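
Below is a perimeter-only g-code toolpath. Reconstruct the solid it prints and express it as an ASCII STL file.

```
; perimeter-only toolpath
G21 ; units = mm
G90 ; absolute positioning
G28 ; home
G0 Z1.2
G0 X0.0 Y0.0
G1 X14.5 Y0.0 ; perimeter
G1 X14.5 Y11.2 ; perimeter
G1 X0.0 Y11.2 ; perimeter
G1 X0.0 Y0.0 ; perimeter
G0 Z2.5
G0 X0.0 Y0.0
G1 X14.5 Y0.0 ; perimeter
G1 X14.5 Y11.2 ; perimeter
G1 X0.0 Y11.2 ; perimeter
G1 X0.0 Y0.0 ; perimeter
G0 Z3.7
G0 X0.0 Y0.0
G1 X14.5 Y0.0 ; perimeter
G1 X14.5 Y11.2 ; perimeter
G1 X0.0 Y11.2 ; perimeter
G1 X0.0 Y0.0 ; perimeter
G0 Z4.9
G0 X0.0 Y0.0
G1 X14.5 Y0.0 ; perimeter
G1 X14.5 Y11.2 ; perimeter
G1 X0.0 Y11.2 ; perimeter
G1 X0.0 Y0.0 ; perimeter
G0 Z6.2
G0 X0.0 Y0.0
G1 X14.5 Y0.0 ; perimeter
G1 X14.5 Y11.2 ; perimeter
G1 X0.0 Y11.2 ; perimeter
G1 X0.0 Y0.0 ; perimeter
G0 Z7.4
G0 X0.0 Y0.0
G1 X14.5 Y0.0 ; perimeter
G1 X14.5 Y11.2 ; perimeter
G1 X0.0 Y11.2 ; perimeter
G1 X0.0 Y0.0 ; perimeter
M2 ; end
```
solid part
  facet normal 0.0000 0.0000 -1.0000
    outer loop
      vertex 14.5 11.2 0.0
      vertex 14.5 0.0 0.0
      vertex 0.0 0.0 0.0
    endloop
  endfacet
  facet normal 0.0000 0.0000 -1.0000
    outer loop
      vertex 0.0 11.2 0.0
      vertex 14.5 11.2 0.0
      vertex 0.0 0.0 0.0
    endloop
  endfacet
  facet normal 0.0000 0.0000 1.0000
    outer loop
      vertex 0.0 0.0 7.4
      vertex 14.5 0.0 7.4
      vertex 14.5 11.2 7.4
    endloop
  endfacet
  facet normal 0.0000 0.0000 1.0000
    outer loop
      vertex 0.0 0.0 7.4
      vertex 14.5 11.2 7.4
      vertex 0.0 11.2 7.4
    endloop
  endfacet
  facet normal 0.0000 -1.0000 0.0000
    outer loop
      vertex 0.0 0.0 0.0
      vertex 14.5 0.0 0.0
      vertex 14.5 0.0 7.4
    endloop
  endfacet
  facet normal 0.0000 -1.0000 0.0000
    outer loop
      vertex 0.0 0.0 0.0
      vertex 14.5 0.0 7.4
      vertex 0.0 0.0 7.4
    endloop
  endfacet
  facet normal 0.0000 1.0000 0.0000
    outer loop
      vertex 14.5 11.2 7.4
      vertex 14.5 11.2 0.0
      vertex 0.0 11.2 0.0
    endloop
  endfacet
  facet normal 0.0000 1.0000 0.0000
    outer loop
      vertex 0.0 11.2 7.4
      vertex 14.5 11.2 7.4
      vertex 0.0 11.2 0.0
    endloop
  endfacet
  facet normal -1.0000 0.0000 0.0000
    outer loop
      vertex 0.0 11.2 7.4
      vertex 0.0 11.2 0.0
      vertex 0.0 0.0 0.0
    endloop
  endfacet
  facet normal -1.0000 0.0000 0.0000
    outer loop
      vertex 0.0 0.0 7.4
      vertex 0.0 11.2 7.4
      vertex 0.0 0.0 0.0
    endloop
  endfacet
  facet normal 1.0000 0.0000 0.0000
    outer loop
      vertex 14.5 0.0 0.0
      vertex 14.5 11.2 0.0
      vertex 14.5 11.2 7.4
    endloop
  endfacet
  facet normal 1.0000 0.0000 0.0000
    outer loop
      vertex 14.5 0.0 0.0
      vertex 14.5 11.2 7.4
      vertex 14.5 0.0 7.4
    endloop
  endfacet
endsolid part

The G0 Z moves step by Δz≈1.2 mm. Every layer's G1 loop is the same polygon, so the solid is a straight extrusion of it from z=0 to z≈7.4. Closing with flat bottom and top caps and triangulating gives 12 facets — a rectangular box, roughly 14.5 × 11.2 mm footprint and 7.4 mm tall.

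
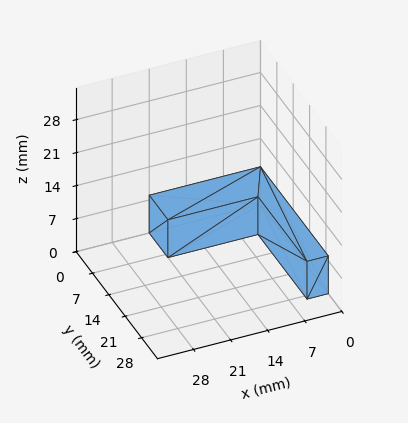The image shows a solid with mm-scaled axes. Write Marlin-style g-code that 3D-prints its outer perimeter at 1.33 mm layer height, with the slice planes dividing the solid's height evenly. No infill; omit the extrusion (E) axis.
Reading the render: the shape is an L-shaped prism: outer 21 × 29 mm, arm thicknesses ≈ 8 mm (horizontal) and 4 mm (vertical), extruded 8 mm in z (dimensions read to the nearest mm from the axis ticks). For the g-code, the solid's height is divided into equal slices at the stated Δz and each level perimeter traced with G1 moves after a G0 lift.

; perimeter-only toolpath
G21 ; units = mm
G90 ; absolute positioning
G28 ; home
; layer 1
G0 Z1.33
G0 X0.00 Y0.00
G1 X21.00 Y0.00
G1 X21.00 Y8.00
G1 X4.00 Y8.00
G1 X4.00 Y29.00
G1 X0.00 Y29.00
G1 X0.00 Y0.00
; layer 2
G0 Z2.67
G0 X0.00 Y0.00
G1 X21.00 Y0.00
G1 X21.00 Y8.00
G1 X4.00 Y8.00
G1 X4.00 Y29.00
G1 X0.00 Y29.00
G1 X0.00 Y0.00
; layer 3
G0 Z4.00
G0 X0.00 Y0.00
G1 X21.00 Y0.00
G1 X21.00 Y8.00
G1 X4.00 Y8.00
G1 X4.00 Y29.00
G1 X0.00 Y29.00
G1 X0.00 Y0.00
; layer 4
G0 Z5.33
G0 X0.00 Y0.00
G1 X21.00 Y0.00
G1 X21.00 Y8.00
G1 X4.00 Y8.00
G1 X4.00 Y29.00
G1 X0.00 Y29.00
G1 X0.00 Y0.00
; layer 5
G0 Z6.67
G0 X0.00 Y0.00
G1 X21.00 Y0.00
G1 X21.00 Y8.00
G1 X4.00 Y8.00
G1 X4.00 Y29.00
G1 X0.00 Y29.00
G1 X0.00 Y0.00
; layer 6
G0 Z8.00
G0 X0.00 Y0.00
G1 X21.00 Y0.00
G1 X21.00 Y8.00
G1 X4.00 Y8.00
G1 X4.00 Y29.00
G1 X0.00 Y29.00
G1 X0.00 Y0.00
M2 ; end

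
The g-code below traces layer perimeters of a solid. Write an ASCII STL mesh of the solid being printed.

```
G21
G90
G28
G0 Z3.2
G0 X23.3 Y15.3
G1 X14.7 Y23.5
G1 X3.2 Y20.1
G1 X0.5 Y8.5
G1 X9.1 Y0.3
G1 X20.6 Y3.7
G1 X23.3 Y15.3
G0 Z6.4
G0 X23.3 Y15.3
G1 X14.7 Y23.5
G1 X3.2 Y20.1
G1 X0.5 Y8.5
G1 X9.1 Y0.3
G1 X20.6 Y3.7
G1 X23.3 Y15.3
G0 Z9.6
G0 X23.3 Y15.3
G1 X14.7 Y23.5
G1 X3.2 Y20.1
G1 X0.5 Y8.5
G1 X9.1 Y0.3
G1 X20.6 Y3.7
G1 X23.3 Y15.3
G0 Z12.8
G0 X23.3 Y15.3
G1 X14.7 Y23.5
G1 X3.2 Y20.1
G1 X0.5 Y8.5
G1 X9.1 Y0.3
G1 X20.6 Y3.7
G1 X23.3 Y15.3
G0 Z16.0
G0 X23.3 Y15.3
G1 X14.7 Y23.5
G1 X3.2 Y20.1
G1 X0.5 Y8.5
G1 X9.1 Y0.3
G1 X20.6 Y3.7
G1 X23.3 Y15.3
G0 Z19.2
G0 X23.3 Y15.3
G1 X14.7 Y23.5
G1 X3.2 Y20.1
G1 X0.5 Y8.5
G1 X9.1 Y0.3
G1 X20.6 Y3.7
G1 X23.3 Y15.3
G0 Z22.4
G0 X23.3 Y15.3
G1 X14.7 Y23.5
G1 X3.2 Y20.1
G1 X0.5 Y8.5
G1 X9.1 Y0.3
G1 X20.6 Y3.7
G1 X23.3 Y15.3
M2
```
solid part
  facet normal 0.0000 0.0000 -1.0000
    outer loop
      vertex 3.2 20.1 0.0
      vertex 14.7 23.5 0.0
      vertex 23.3 15.3 0.0
    endloop
  endfacet
  facet normal 0.0000 0.0000 -1.0000
    outer loop
      vertex 0.5 8.5 0.0
      vertex 3.2 20.1 0.0
      vertex 23.3 15.3 0.0
    endloop
  endfacet
  facet normal 0.0000 0.0000 -1.0000
    outer loop
      vertex 9.1 0.3 0.0
      vertex 0.5 8.5 0.0
      vertex 23.3 15.3 0.0
    endloop
  endfacet
  facet normal 0.0000 0.0000 -1.0000
    outer loop
      vertex 20.6 3.7 0.0
      vertex 9.1 0.3 0.0
      vertex 23.3 15.3 0.0
    endloop
  endfacet
  facet normal 0.0000 0.0000 1.0000
    outer loop
      vertex 23.3 15.3 22.4
      vertex 14.7 23.5 22.4
      vertex 3.2 20.1 22.4
    endloop
  endfacet
  facet normal 0.0000 0.0000 1.0000
    outer loop
      vertex 23.3 15.3 22.4
      vertex 3.2 20.1 22.4
      vertex 0.5 8.5 22.4
    endloop
  endfacet
  facet normal 0.0000 0.0000 1.0000
    outer loop
      vertex 23.3 15.3 22.4
      vertex 0.5 8.5 22.4
      vertex 9.1 0.3 22.4
    endloop
  endfacet
  facet normal 0.0000 0.0000 1.0000
    outer loop
      vertex 23.3 15.3 22.4
      vertex 9.1 0.3 22.4
      vertex 20.6 3.7 22.4
    endloop
  endfacet
  facet normal 0.6901 0.7237 0.0000
    outer loop
      vertex 23.3 15.3 0.0
      vertex 14.7 23.5 0.0
      vertex 14.7 23.5 22.4
    endloop
  endfacet
  facet normal 0.6901 0.7237 0.0000
    outer loop
      vertex 23.3 15.3 0.0
      vertex 14.7 23.5 22.4
      vertex 23.3 15.3 22.4
    endloop
  endfacet
  facet normal -0.2835 0.9590 0.0000
    outer loop
      vertex 14.7 23.5 0.0
      vertex 3.2 20.1 0.0
      vertex 3.2 20.1 22.4
    endloop
  endfacet
  facet normal -0.2835 0.9590 0.0000
    outer loop
      vertex 14.7 23.5 0.0
      vertex 3.2 20.1 22.4
      vertex 14.7 23.5 22.4
    endloop
  endfacet
  facet normal -0.9740 0.2267 0.0000
    outer loop
      vertex 3.2 20.1 0.0
      vertex 0.5 8.5 0.0
      vertex 0.5 8.5 22.4
    endloop
  endfacet
  facet normal -0.9740 0.2267 0.0000
    outer loop
      vertex 3.2 20.1 0.0
      vertex 0.5 8.5 22.4
      vertex 3.2 20.1 22.4
    endloop
  endfacet
  facet normal -0.6901 -0.7237 0.0000
    outer loop
      vertex 0.5 8.5 0.0
      vertex 9.1 0.3 0.0
      vertex 9.1 0.3 22.4
    endloop
  endfacet
  facet normal -0.6901 -0.7237 0.0000
    outer loop
      vertex 0.5 8.5 0.0
      vertex 9.1 0.3 22.4
      vertex 0.5 8.5 22.4
    endloop
  endfacet
  facet normal 0.2835 -0.9590 0.0000
    outer loop
      vertex 9.1 0.3 0.0
      vertex 20.6 3.7 0.0
      vertex 20.6 3.7 22.4
    endloop
  endfacet
  facet normal 0.2835 -0.9590 0.0000
    outer loop
      vertex 9.1 0.3 0.0
      vertex 20.6 3.7 22.4
      vertex 9.1 0.3 22.4
    endloop
  endfacet
  facet normal 0.9740 -0.2267 0.0000
    outer loop
      vertex 20.6 3.7 0.0
      vertex 23.3 15.3 0.0
      vertex 23.3 15.3 22.4
    endloop
  endfacet
  facet normal 0.9740 -0.2267 0.0000
    outer loop
      vertex 20.6 3.7 0.0
      vertex 23.3 15.3 22.4
      vertex 20.6 3.7 22.4
    endloop
  endfacet
endsolid part

The G0 Z moves step by Δz≈3.2 mm. Every layer's G1 loop is the same polygon, so the solid is a straight extrusion of it from z=0 to z≈22.4. Closing with flat bottom and top caps and triangulating gives 20 facets — a regular 6-sided prism (a cylinder approximated with 6 flat sides), circumscribed radius ≈ 11.9 mm, height ≈ 22.4 mm.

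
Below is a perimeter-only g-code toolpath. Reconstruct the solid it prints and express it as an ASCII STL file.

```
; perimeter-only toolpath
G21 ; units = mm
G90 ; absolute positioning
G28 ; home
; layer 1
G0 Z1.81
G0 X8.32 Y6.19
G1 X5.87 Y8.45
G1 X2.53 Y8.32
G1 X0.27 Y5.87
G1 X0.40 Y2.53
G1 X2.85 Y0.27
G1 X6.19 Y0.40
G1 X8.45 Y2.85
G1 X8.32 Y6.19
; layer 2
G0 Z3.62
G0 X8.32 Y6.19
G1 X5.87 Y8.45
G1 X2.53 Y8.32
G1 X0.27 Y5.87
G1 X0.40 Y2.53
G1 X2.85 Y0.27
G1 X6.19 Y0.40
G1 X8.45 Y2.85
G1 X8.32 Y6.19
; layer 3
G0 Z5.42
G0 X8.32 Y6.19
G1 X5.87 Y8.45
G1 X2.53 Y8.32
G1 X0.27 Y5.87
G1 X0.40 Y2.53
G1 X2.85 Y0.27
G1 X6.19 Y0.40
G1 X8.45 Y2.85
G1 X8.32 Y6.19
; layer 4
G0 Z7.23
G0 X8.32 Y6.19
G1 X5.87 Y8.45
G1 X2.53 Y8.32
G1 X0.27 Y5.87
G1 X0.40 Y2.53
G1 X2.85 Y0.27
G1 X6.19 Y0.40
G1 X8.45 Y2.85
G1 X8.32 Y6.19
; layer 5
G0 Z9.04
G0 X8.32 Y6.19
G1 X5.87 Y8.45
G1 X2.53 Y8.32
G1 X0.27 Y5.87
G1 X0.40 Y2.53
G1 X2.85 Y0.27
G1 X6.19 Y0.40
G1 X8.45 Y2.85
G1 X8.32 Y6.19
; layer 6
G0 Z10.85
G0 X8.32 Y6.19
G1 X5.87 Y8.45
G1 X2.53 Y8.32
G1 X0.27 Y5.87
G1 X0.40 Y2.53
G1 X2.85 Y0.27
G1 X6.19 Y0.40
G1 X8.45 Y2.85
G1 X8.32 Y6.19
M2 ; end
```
solid part
  facet normal 0.0000 0.0000 -1.0000
    outer loop
      vertex 2.53 8.32 0.00
      vertex 5.87 8.45 0.00
      vertex 8.32 6.19 0.00
    endloop
  endfacet
  facet normal 0.0000 0.0000 -1.0000
    outer loop
      vertex 0.27 5.87 0.00
      vertex 2.53 8.32 0.00
      vertex 8.32 6.19 0.00
    endloop
  endfacet
  facet normal 0.0000 0.0000 -1.0000
    outer loop
      vertex 0.40 2.53 0.00
      vertex 0.27 5.87 0.00
      vertex 8.32 6.19 0.00
    endloop
  endfacet
  facet normal 0.0000 0.0000 -1.0000
    outer loop
      vertex 2.85 0.27 0.00
      vertex 0.40 2.53 0.00
      vertex 8.32 6.19 0.00
    endloop
  endfacet
  facet normal 0.0000 0.0000 -1.0000
    outer loop
      vertex 6.19 0.40 0.00
      vertex 2.85 0.27 0.00
      vertex 8.32 6.19 0.00
    endloop
  endfacet
  facet normal 0.0000 0.0000 -1.0000
    outer loop
      vertex 8.45 2.85 0.00
      vertex 6.19 0.40 0.00
      vertex 8.32 6.19 0.00
    endloop
  endfacet
  facet normal 0.0000 0.0000 1.0000
    outer loop
      vertex 8.32 6.19 10.85
      vertex 5.87 8.45 10.85
      vertex 2.53 8.32 10.85
    endloop
  endfacet
  facet normal 0.0000 0.0000 1.0000
    outer loop
      vertex 8.32 6.19 10.85
      vertex 2.53 8.32 10.85
      vertex 0.27 5.87 10.85
    endloop
  endfacet
  facet normal 0.0000 0.0000 1.0000
    outer loop
      vertex 8.32 6.19 10.85
      vertex 0.27 5.87 10.85
      vertex 0.40 2.53 10.85
    endloop
  endfacet
  facet normal 0.0000 0.0000 1.0000
    outer loop
      vertex 8.32 6.19 10.85
      vertex 0.40 2.53 10.85
      vertex 2.85 0.27 10.85
    endloop
  endfacet
  facet normal 0.0000 0.0000 1.0000
    outer loop
      vertex 8.32 6.19 10.85
      vertex 2.85 0.27 10.85
      vertex 6.19 0.40 10.85
    endloop
  endfacet
  facet normal 0.0000 0.0000 1.0000
    outer loop
      vertex 8.32 6.19 10.85
      vertex 6.19 0.40 10.85
      vertex 8.45 2.85 10.85
    endloop
  endfacet
  facet normal 0.6780 0.7350 0.0000
    outer loop
      vertex 8.32 6.19 0.00
      vertex 5.87 8.45 0.00
      vertex 5.87 8.45 10.85
    endloop
  endfacet
  facet normal 0.6780 0.7350 0.0000
    outer loop
      vertex 8.32 6.19 0.00
      vertex 5.87 8.45 10.85
      vertex 8.32 6.19 10.85
    endloop
  endfacet
  facet normal -0.0389 0.9992 0.0000
    outer loop
      vertex 5.87 8.45 0.00
      vertex 2.53 8.32 0.00
      vertex 2.53 8.32 10.85
    endloop
  endfacet
  facet normal -0.0389 0.9992 0.0000
    outer loop
      vertex 5.87 8.45 0.00
      vertex 2.53 8.32 10.85
      vertex 5.87 8.45 10.85
    endloop
  endfacet
  facet normal -0.7350 0.6780 0.0000
    outer loop
      vertex 2.53 8.32 0.00
      vertex 0.27 5.87 0.00
      vertex 0.27 5.87 10.85
    endloop
  endfacet
  facet normal -0.7350 0.6780 0.0000
    outer loop
      vertex 2.53 8.32 0.00
      vertex 0.27 5.87 10.85
      vertex 2.53 8.32 10.85
    endloop
  endfacet
  facet normal -0.9992 -0.0389 0.0000
    outer loop
      vertex 0.27 5.87 0.00
      vertex 0.40 2.53 0.00
      vertex 0.40 2.53 10.85
    endloop
  endfacet
  facet normal -0.9992 -0.0389 0.0000
    outer loop
      vertex 0.27 5.87 0.00
      vertex 0.40 2.53 10.85
      vertex 0.27 5.87 10.85
    endloop
  endfacet
  facet normal -0.6780 -0.7350 0.0000
    outer loop
      vertex 0.40 2.53 0.00
      vertex 2.85 0.27 0.00
      vertex 2.85 0.27 10.85
    endloop
  endfacet
  facet normal -0.6780 -0.7350 0.0000
    outer loop
      vertex 0.40 2.53 0.00
      vertex 2.85 0.27 10.85
      vertex 0.40 2.53 10.85
    endloop
  endfacet
  facet normal 0.0389 -0.9992 0.0000
    outer loop
      vertex 2.85 0.27 0.00
      vertex 6.19 0.40 0.00
      vertex 6.19 0.40 10.85
    endloop
  endfacet
  facet normal 0.0389 -0.9992 0.0000
    outer loop
      vertex 2.85 0.27 0.00
      vertex 6.19 0.40 10.85
      vertex 2.85 0.27 10.85
    endloop
  endfacet
  facet normal 0.7350 -0.6780 0.0000
    outer loop
      vertex 6.19 0.40 0.00
      vertex 8.45 2.85 0.00
      vertex 8.45 2.85 10.85
    endloop
  endfacet
  facet normal 0.7350 -0.6780 0.0000
    outer loop
      vertex 6.19 0.40 0.00
      vertex 8.45 2.85 10.85
      vertex 6.19 0.40 10.85
    endloop
  endfacet
  facet normal 0.9992 0.0389 0.0000
    outer loop
      vertex 8.45 2.85 0.00
      vertex 8.32 6.19 0.00
      vertex 8.32 6.19 10.85
    endloop
  endfacet
  facet normal 0.9992 0.0389 0.0000
    outer loop
      vertex 8.45 2.85 0.00
      vertex 8.32 6.19 10.85
      vertex 8.45 2.85 10.85
    endloop
  endfacet
endsolid part

The G0 Z moves step by Δz≈1.81 mm. Every layer's G1 loop is the same polygon, so the solid is a straight extrusion of it from z=0 to z≈10.8. Closing with flat bottom and top caps and triangulating gives 28 facets — a regular 8-sided prism (a cylinder approximated with 8 flat sides), circumscribed radius ≈ 4.36 mm, height ≈ 10.8 mm.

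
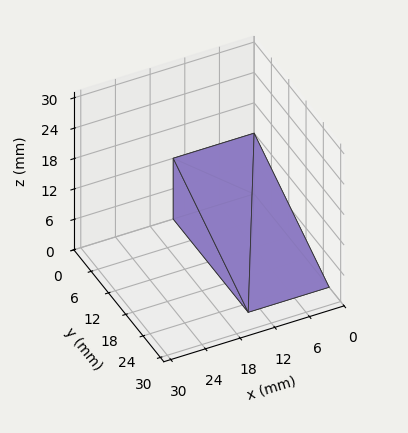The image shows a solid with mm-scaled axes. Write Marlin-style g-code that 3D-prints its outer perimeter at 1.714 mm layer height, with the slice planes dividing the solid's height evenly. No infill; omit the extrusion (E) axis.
Reading the render: the shape is a wedge (ramp): 14 × 26 mm base, rising to 12 mm along the y=0 edge and sloping linearly to z=0 at y=26 (dimensions read to the nearest mm from the axis ticks). For the g-code, the solid's height is divided into equal slices at the stated Δz and each level perimeter traced with G1 moves after a G0 lift.

; perimeter-only toolpath
G21 ; units = mm
G90 ; absolute positioning
G28 ; home
; layer 1
G0 Z1.714
G0 X0.000 Y0.000
G1 X14.000 Y0.000
G1 X14.000 Y22.286
G1 X0.000 Y22.286
G1 X0.000 Y0.000
; layer 2
G0 Z3.429
G0 X0.000 Y0.000
G1 X14.000 Y0.000
G1 X14.000 Y18.571
G1 X0.000 Y18.571
G1 X0.000 Y0.000
; layer 3
G0 Z5.143
G0 X0.000 Y0.000
G1 X14.000 Y0.000
G1 X14.000 Y14.857
G1 X0.000 Y14.857
G1 X0.000 Y0.000
; layer 4
G0 Z6.857
G0 X0.000 Y0.000
G1 X14.000 Y0.000
G1 X14.000 Y11.143
G1 X0.000 Y11.143
G1 X0.000 Y0.000
; layer 5
G0 Z8.571
G0 X0.000 Y0.000
G1 X14.000 Y0.000
G1 X14.000 Y7.429
G1 X0.000 Y7.429
G1 X0.000 Y0.000
; layer 6
G0 Z10.286
G0 X0.000 Y0.000
G1 X14.000 Y0.000
G1 X14.000 Y3.714
G1 X0.000 Y3.714
G1 X0.000 Y0.000
M2 ; end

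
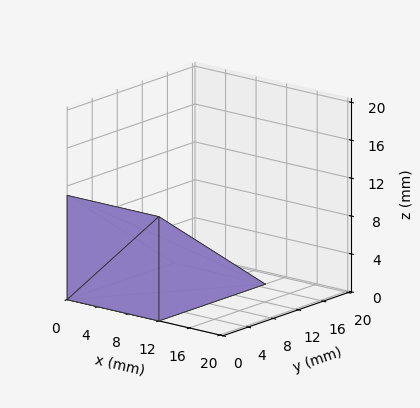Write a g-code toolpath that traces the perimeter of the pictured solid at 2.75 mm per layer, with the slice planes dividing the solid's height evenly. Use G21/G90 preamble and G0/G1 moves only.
Reading the render: the shape is a wedge (ramp): 12 × 17 mm base, rising to 11 mm along the y=0 edge and sloping linearly to z=0 at y=17 (dimensions read to the nearest mm from the axis ticks). For the g-code, the solid's height is divided into equal slices at the stated Δz and each level perimeter traced with G1 moves after a G0 lift.

; perimeter-only toolpath
G21 ; units = mm
G90 ; absolute positioning
G28 ; home
; layer 1
G0 Z2.75
G0 X0.00 Y0.00
G1 X12.00 Y0.00
G1 X12.00 Y12.75
G1 X0.00 Y12.75
G1 X0.00 Y0.00
; layer 2
G0 Z5.50
G0 X0.00 Y0.00
G1 X12.00 Y0.00
G1 X12.00 Y8.50
G1 X0.00 Y8.50
G1 X0.00 Y0.00
; layer 3
G0 Z8.25
G0 X0.00 Y0.00
G1 X12.00 Y0.00
G1 X12.00 Y4.25
G1 X0.00 Y4.25
G1 X0.00 Y0.00
M2 ; end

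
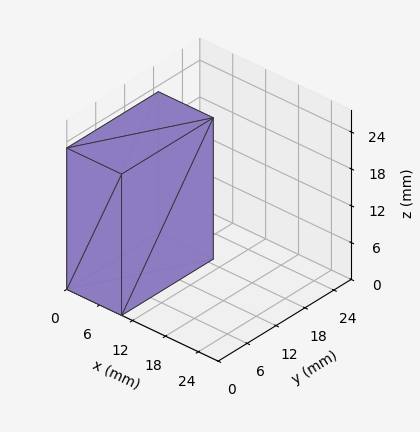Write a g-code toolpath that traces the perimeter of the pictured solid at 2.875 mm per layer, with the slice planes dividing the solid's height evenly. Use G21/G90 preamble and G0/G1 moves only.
Reading the render: the shape is a rectangular box, roughly 10 × 19 mm footprint and 23 mm tall (dimensions read to the nearest mm from the axis ticks). For the g-code, the solid's height is divided into equal slices at the stated Δz and each level perimeter traced with G1 moves after a G0 lift.

; perimeter-only toolpath
G21 ; units = mm
G90 ; absolute positioning
G28 ; home
; layer 1
G0 Z2.875
G0 X0.000 Y0.000
G1 X10.000 Y0.000
G1 X10.000 Y19.000
G1 X0.000 Y19.000
G1 X0.000 Y0.000
; layer 2
G0 Z5.750
G0 X0.000 Y0.000
G1 X10.000 Y0.000
G1 X10.000 Y19.000
G1 X0.000 Y19.000
G1 X0.000 Y0.000
; layer 3
G0 Z8.625
G0 X0.000 Y0.000
G1 X10.000 Y0.000
G1 X10.000 Y19.000
G1 X0.000 Y19.000
G1 X0.000 Y0.000
; layer 4
G0 Z11.500
G0 X0.000 Y0.000
G1 X10.000 Y0.000
G1 X10.000 Y19.000
G1 X0.000 Y19.000
G1 X0.000 Y0.000
; layer 5
G0 Z14.375
G0 X0.000 Y0.000
G1 X10.000 Y0.000
G1 X10.000 Y19.000
G1 X0.000 Y19.000
G1 X0.000 Y0.000
; layer 6
G0 Z17.250
G0 X0.000 Y0.000
G1 X10.000 Y0.000
G1 X10.000 Y19.000
G1 X0.000 Y19.000
G1 X0.000 Y0.000
; layer 7
G0 Z20.125
G0 X0.000 Y0.000
G1 X10.000 Y0.000
G1 X10.000 Y19.000
G1 X0.000 Y19.000
G1 X0.000 Y0.000
; layer 8
G0 Z23.000
G0 X0.000 Y0.000
G1 X10.000 Y0.000
G1 X10.000 Y19.000
G1 X0.000 Y19.000
G1 X0.000 Y0.000
M2 ; end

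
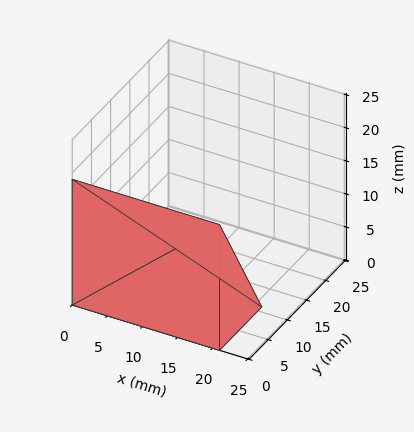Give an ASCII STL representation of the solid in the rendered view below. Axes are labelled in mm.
Reading the render: the shape is a wedge (ramp): 21 × 11 mm base, rising to 19 mm along the y=0 edge and sloping linearly to z=0 at y=11 (dimensions read to the nearest mm from the axis ticks). For the STL, each face is triangulated and given an outward normal.

solid part
  facet normal 0.0000 0.0000 -1.0000
    outer loop
      vertex 21.0 11.0 0.0
      vertex 21.0 0.0 0.0
      vertex 0.0 0.0 0.0
    endloop
  endfacet
  facet normal 0.0000 0.0000 -1.0000
    outer loop
      vertex 0.0 11.0 0.0
      vertex 21.0 11.0 0.0
      vertex 0.0 0.0 0.0
    endloop
  endfacet
  facet normal 0.0000 -1.0000 0.0000
    outer loop
      vertex 0.0 0.0 0.0
      vertex 21.0 0.0 0.0
      vertex 21.0 0.0 19.0
    endloop
  endfacet
  facet normal 0.0000 -1.0000 0.0000
    outer loop
      vertex 0.0 0.0 0.0
      vertex 21.0 0.0 19.0
      vertex 0.0 0.0 19.0
    endloop
  endfacet
  facet normal 0.0000 0.8654 0.5010
    outer loop
      vertex 0.0 0.0 19.0
      vertex 21.0 0.0 19.0
      vertex 21.0 11.0 0.0
    endloop
  endfacet
  facet normal 0.0000 0.8654 0.5010
    outer loop
      vertex 0.0 0.0 19.0
      vertex 21.0 11.0 0.0
      vertex 0.0 11.0 0.0
    endloop
  endfacet
  facet normal -1.0000 0.0000 0.0000
    outer loop
      vertex 0.0 0.0 19.0
      vertex 0.0 11.0 0.0
      vertex 0.0 0.0 0.0
    endloop
  endfacet
  facet normal 1.0000 0.0000 0.0000
    outer loop
      vertex 21.0 0.0 0.0
      vertex 21.0 11.0 0.0
      vertex 21.0 0.0 19.0
    endloop
  endfacet
endsolid part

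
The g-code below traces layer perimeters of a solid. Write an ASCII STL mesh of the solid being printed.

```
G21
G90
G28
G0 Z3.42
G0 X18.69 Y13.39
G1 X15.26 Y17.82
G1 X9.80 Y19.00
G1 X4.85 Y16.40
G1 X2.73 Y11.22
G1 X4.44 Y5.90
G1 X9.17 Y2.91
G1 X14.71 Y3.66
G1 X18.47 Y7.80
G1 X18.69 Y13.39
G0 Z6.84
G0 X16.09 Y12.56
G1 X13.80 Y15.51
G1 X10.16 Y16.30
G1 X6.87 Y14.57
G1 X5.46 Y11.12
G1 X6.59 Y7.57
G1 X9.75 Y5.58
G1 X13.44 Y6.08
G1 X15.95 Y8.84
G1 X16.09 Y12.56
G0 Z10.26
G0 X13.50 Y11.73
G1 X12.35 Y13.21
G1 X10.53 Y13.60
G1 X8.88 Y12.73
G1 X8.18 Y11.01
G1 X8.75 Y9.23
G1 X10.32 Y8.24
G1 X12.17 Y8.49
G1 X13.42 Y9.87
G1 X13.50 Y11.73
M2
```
solid part
  facet normal 0.0000 0.0000 -1.0000
    outer loop
      vertex 9.43 21.70 0.00
      vertex 16.71 20.12 0.00
      vertex 21.28 14.22 0.00
    endloop
  endfacet
  facet normal 0.0000 0.0000 -1.0000
    outer loop
      vertex 2.83 18.23 0.00
      vertex 9.43 21.70 0.00
      vertex 21.28 14.22 0.00
    endloop
  endfacet
  facet normal 0.0000 0.0000 -1.0000
    outer loop
      vertex 0.01 11.33 0.00
      vertex 2.83 18.23 0.00
      vertex 21.28 14.22 0.00
    endloop
  endfacet
  facet normal 0.0000 0.0000 -1.0000
    outer loop
      vertex 2.28 4.23 0.00
      vertex 0.01 11.33 0.00
      vertex 21.28 14.22 0.00
    endloop
  endfacet
  facet normal 0.0000 0.0000 -1.0000
    outer loop
      vertex 8.59 0.25 0.00
      vertex 2.28 4.23 0.00
      vertex 21.28 14.22 0.00
    endloop
  endfacet
  facet normal 0.0000 0.0000 -1.0000
    outer loop
      vertex 15.98 1.25 0.00
      vertex 8.59 0.25 0.00
      vertex 21.28 14.22 0.00
    endloop
  endfacet
  facet normal 0.0000 0.0000 -1.0000
    outer loop
      vertex 20.99 6.77 0.00
      vertex 15.98 1.25 0.00
      vertex 21.28 14.22 0.00
    endloop
  endfacet
  facet normal 0.6329 0.4902 0.5992
    outer loop
      vertex 21.28 14.22 0.00
      vertex 16.71 20.12 0.00
      vertex 10.90 10.90 13.68
    endloop
  endfacet
  facet normal 0.1698 0.7823 0.5993
    outer loop
      vertex 16.71 20.12 0.00
      vertex 9.43 21.70 0.00
      vertex 10.90 10.90 13.68
    endloop
  endfacet
  facet normal -0.3725 0.7085 0.5994
    outer loop
      vertex 9.43 21.70 0.00
      vertex 2.83 18.23 0.00
      vertex 10.90 10.90 13.68
    endloop
  endfacet
  facet normal -0.7410 0.3028 0.5994
    outer loop
      vertex 2.83 18.23 0.00
      vertex 0.01 11.33 0.00
      vertex 10.90 10.90 13.68
    endloop
  endfacet
  facet normal -0.7625 -0.2438 0.5993
    outer loop
      vertex 0.01 11.33 0.00
      vertex 2.28 4.23 0.00
      vertex 10.90 10.90 13.68
    endloop
  endfacet
  facet normal -0.4271 -0.6771 0.5993
    outer loop
      vertex 2.28 4.23 0.00
      vertex 8.59 0.25 0.00
      vertex 10.90 10.90 13.68
    endloop
  endfacet
  facet normal 0.1073 -0.7932 0.5994
    outer loop
      vertex 8.59 0.25 0.00
      vertex 15.98 1.25 0.00
      vertex 10.90 10.90 13.68
    endloop
  endfacet
  facet normal 0.5927 -0.5379 0.5995
    outer loop
      vertex 15.98 1.25 0.00
      vertex 20.99 6.77 0.00
      vertex 10.90 10.90 13.68
    endloop
  endfacet
  facet normal 0.7999 -0.0311 0.5994
    outer loop
      vertex 20.99 6.77 0.00
      vertex 21.28 14.22 0.00
      vertex 10.90 10.90 13.68
    endloop
  endfacet
endsolid part

The G0 Z moves step by Δz≈3.42 mm. The G1 loops shrink linearly with z, so the solid tapers from its base footprint up to z≈13.7. Closing with a flat bottom cap and the tapered top and triangulating gives 16 facets — a regular 9-sided pyramid, base circumscribed radius ≈ 10.9 mm, apex at z ≈ 13.7 mm.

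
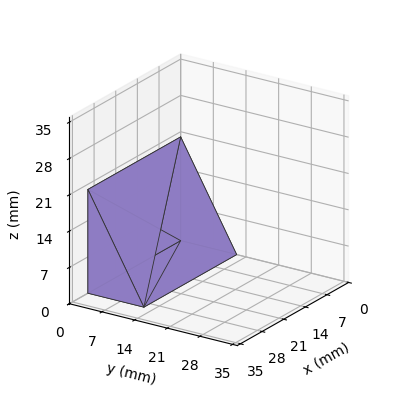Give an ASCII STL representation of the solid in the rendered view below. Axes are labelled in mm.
Reading the render: the shape is a wedge (ramp): 30 × 12 mm base, rising to 20 mm along the y=0 edge and sloping linearly to z=0 at y=12 (dimensions read to the nearest mm from the axis ticks). For the STL, each face is triangulated and given an outward normal.

solid part
  facet normal 0.0000 0.0000 -1.0000
    outer loop
      vertex 30.000 12.000 0.000
      vertex 30.000 0.000 0.000
      vertex 0.000 0.000 0.000
    endloop
  endfacet
  facet normal 0.0000 0.0000 -1.0000
    outer loop
      vertex 0.000 12.000 0.000
      vertex 30.000 12.000 0.000
      vertex 0.000 0.000 0.000
    endloop
  endfacet
  facet normal 0.0000 -1.0000 0.0000
    outer loop
      vertex 0.000 0.000 0.000
      vertex 30.000 0.000 0.000
      vertex 30.000 0.000 20.000
    endloop
  endfacet
  facet normal 0.0000 -1.0000 0.0000
    outer loop
      vertex 0.000 0.000 0.000
      vertex 30.000 0.000 20.000
      vertex 0.000 0.000 20.000
    endloop
  endfacet
  facet normal 0.0000 0.8575 0.5145
    outer loop
      vertex 0.000 0.000 20.000
      vertex 30.000 0.000 20.000
      vertex 30.000 12.000 0.000
    endloop
  endfacet
  facet normal 0.0000 0.8575 0.5145
    outer loop
      vertex 0.000 0.000 20.000
      vertex 30.000 12.000 0.000
      vertex 0.000 12.000 0.000
    endloop
  endfacet
  facet normal -1.0000 0.0000 0.0000
    outer loop
      vertex 0.000 0.000 20.000
      vertex 0.000 12.000 0.000
      vertex 0.000 0.000 0.000
    endloop
  endfacet
  facet normal 1.0000 0.0000 0.0000
    outer loop
      vertex 30.000 0.000 0.000
      vertex 30.000 12.000 0.000
      vertex 30.000 0.000 20.000
    endloop
  endfacet
endsolid part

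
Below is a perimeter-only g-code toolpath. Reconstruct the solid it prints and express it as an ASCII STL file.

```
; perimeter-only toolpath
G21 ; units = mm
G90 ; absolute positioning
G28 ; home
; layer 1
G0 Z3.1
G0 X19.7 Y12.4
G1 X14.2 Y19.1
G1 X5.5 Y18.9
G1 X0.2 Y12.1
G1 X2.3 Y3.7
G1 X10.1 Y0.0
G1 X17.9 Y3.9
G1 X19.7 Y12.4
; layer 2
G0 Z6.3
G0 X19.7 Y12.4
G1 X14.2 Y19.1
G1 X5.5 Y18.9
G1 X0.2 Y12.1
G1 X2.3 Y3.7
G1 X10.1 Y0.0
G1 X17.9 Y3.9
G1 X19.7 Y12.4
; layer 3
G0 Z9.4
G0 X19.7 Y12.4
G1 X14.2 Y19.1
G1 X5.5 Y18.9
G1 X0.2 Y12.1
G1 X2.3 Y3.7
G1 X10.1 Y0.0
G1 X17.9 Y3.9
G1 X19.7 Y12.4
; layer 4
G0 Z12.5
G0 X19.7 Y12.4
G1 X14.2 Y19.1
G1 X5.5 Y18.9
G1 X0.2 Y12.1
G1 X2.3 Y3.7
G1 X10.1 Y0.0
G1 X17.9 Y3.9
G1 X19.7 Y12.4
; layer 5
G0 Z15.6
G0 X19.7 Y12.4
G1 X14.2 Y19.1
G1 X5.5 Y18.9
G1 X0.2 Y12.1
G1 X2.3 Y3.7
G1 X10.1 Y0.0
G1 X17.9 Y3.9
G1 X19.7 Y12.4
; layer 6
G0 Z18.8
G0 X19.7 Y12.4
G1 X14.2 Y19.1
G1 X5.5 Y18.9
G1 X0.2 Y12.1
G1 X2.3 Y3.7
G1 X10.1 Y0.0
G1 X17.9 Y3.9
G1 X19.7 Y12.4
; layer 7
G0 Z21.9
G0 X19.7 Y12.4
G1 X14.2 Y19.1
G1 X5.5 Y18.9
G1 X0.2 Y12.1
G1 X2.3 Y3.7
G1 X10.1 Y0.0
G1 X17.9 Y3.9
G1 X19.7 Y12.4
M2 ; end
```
solid part
  facet normal 0.0000 0.0000 -1.0000
    outer loop
      vertex 5.5 18.9 0.0
      vertex 14.2 19.1 0.0
      vertex 19.7 12.4 0.0
    endloop
  endfacet
  facet normal 0.0000 0.0000 -1.0000
    outer loop
      vertex 0.2 12.1 0.0
      vertex 5.5 18.9 0.0
      vertex 19.7 12.4 0.0
    endloop
  endfacet
  facet normal 0.0000 0.0000 -1.0000
    outer loop
      vertex 2.3 3.7 0.0
      vertex 0.2 12.1 0.0
      vertex 19.7 12.4 0.0
    endloop
  endfacet
  facet normal 0.0000 0.0000 -1.0000
    outer loop
      vertex 10.1 0.0 0.0
      vertex 2.3 3.7 0.0
      vertex 19.7 12.4 0.0
    endloop
  endfacet
  facet normal 0.0000 0.0000 -1.0000
    outer loop
      vertex 17.9 3.9 0.0
      vertex 10.1 0.0 0.0
      vertex 19.7 12.4 0.0
    endloop
  endfacet
  facet normal 0.0000 0.0000 1.0000
    outer loop
      vertex 19.7 12.4 21.9
      vertex 14.2 19.1 21.9
      vertex 5.5 18.9 21.9
    endloop
  endfacet
  facet normal 0.0000 0.0000 1.0000
    outer loop
      vertex 19.7 12.4 21.9
      vertex 5.5 18.9 21.9
      vertex 0.2 12.1 21.9
    endloop
  endfacet
  facet normal 0.0000 0.0000 1.0000
    outer loop
      vertex 19.7 12.4 21.9
      vertex 0.2 12.1 21.9
      vertex 2.3 3.7 21.9
    endloop
  endfacet
  facet normal 0.0000 0.0000 1.0000
    outer loop
      vertex 19.7 12.4 21.9
      vertex 2.3 3.7 21.9
      vertex 10.1 0.0 21.9
    endloop
  endfacet
  facet normal 0.0000 0.0000 1.0000
    outer loop
      vertex 19.7 12.4 21.9
      vertex 10.1 0.0 21.9
      vertex 17.9 3.9 21.9
    endloop
  endfacet
  facet normal 0.7729 0.6345 0.0000
    outer loop
      vertex 19.7 12.4 0.0
      vertex 14.2 19.1 0.0
      vertex 14.2 19.1 21.9
    endloop
  endfacet
  facet normal 0.7729 0.6345 0.0000
    outer loop
      vertex 19.7 12.4 0.0
      vertex 14.2 19.1 21.9
      vertex 19.7 12.4 21.9
    endloop
  endfacet
  facet normal -0.0230 0.9997 0.0000
    outer loop
      vertex 14.2 19.1 0.0
      vertex 5.5 18.9 0.0
      vertex 5.5 18.9 21.9
    endloop
  endfacet
  facet normal -0.0230 0.9997 0.0000
    outer loop
      vertex 14.2 19.1 0.0
      vertex 5.5 18.9 21.9
      vertex 14.2 19.1 21.9
    endloop
  endfacet
  facet normal -0.7887 0.6147 0.0000
    outer loop
      vertex 5.5 18.9 0.0
      vertex 0.2 12.1 0.0
      vertex 0.2 12.1 21.9
    endloop
  endfacet
  facet normal -0.7887 0.6147 0.0000
    outer loop
      vertex 5.5 18.9 0.0
      vertex 0.2 12.1 21.9
      vertex 5.5 18.9 21.9
    endloop
  endfacet
  facet normal -0.9701 -0.2425 0.0000
    outer loop
      vertex 0.2 12.1 0.0
      vertex 2.3 3.7 0.0
      vertex 2.3 3.7 21.9
    endloop
  endfacet
  facet normal -0.9701 -0.2425 0.0000
    outer loop
      vertex 0.2 12.1 0.0
      vertex 2.3 3.7 21.9
      vertex 0.2 12.1 21.9
    endloop
  endfacet
  facet normal -0.4286 -0.9035 0.0000
    outer loop
      vertex 2.3 3.7 0.0
      vertex 10.1 0.0 0.0
      vertex 10.1 0.0 21.9
    endloop
  endfacet
  facet normal -0.4286 -0.9035 0.0000
    outer loop
      vertex 2.3 3.7 0.0
      vertex 10.1 0.0 21.9
      vertex 2.3 3.7 21.9
    endloop
  endfacet
  facet normal 0.4472 -0.8944 0.0000
    outer loop
      vertex 10.1 0.0 0.0
      vertex 17.9 3.9 0.0
      vertex 17.9 3.9 21.9
    endloop
  endfacet
  facet normal 0.4472 -0.8944 0.0000
    outer loop
      vertex 10.1 0.0 0.0
      vertex 17.9 3.9 21.9
      vertex 10.1 0.0 21.9
    endloop
  endfacet
  facet normal 0.9783 -0.2072 0.0000
    outer loop
      vertex 17.9 3.9 0.0
      vertex 19.7 12.4 0.0
      vertex 19.7 12.4 21.9
    endloop
  endfacet
  facet normal 0.9783 -0.2072 0.0000
    outer loop
      vertex 17.9 3.9 0.0
      vertex 19.7 12.4 21.9
      vertex 17.9 3.9 21.9
    endloop
  endfacet
endsolid part

The G0 Z moves step by Δz≈3.1 mm. Every layer's G1 loop is the same polygon, so the solid is a straight extrusion of it from z=0 to z≈21.9. Closing with flat bottom and top caps and triangulating gives 24 facets — a regular 7-sided prism (a cylinder approximated with 7 flat sides), circumscribed radius ≈ 10 mm, height ≈ 21.9 mm.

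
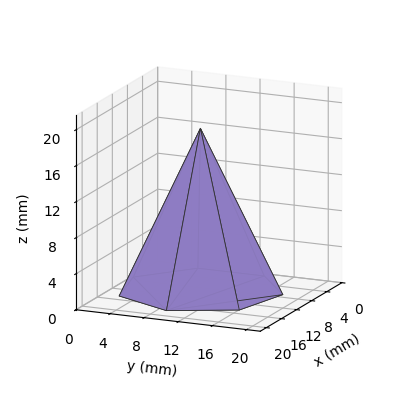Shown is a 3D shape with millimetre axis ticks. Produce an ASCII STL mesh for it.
Reading the render: the shape is a regular 7-sided pyramid, base circumscribed radius ≈ 9 mm, apex at z ≈ 18 mm (dimensions read to the nearest mm from the axis ticks). For the STL, each face is triangulated and given an outward normal.

solid part
  facet normal 0.0000 0.0000 -1.0000
    outer loop
      vertex 7.00 17.77 0.00
      vertex 14.61 16.04 0.00
      vertex 18.00 9.00 0.00
    endloop
  endfacet
  facet normal 0.0000 0.0000 -1.0000
    outer loop
      vertex 0.89 12.90 0.00
      vertex 7.00 17.77 0.00
      vertex 18.00 9.00 0.00
    endloop
  endfacet
  facet normal 0.0000 0.0000 -1.0000
    outer loop
      vertex 0.89 5.10 0.00
      vertex 0.89 12.90 0.00
      vertex 18.00 9.00 0.00
    endloop
  endfacet
  facet normal 0.0000 0.0000 -1.0000
    outer loop
      vertex 7.00 0.23 0.00
      vertex 0.89 5.10 0.00
      vertex 18.00 9.00 0.00
    endloop
  endfacet
  facet normal 0.0000 0.0000 -1.0000
    outer loop
      vertex 14.61 1.96 0.00
      vertex 7.00 0.23 0.00
      vertex 18.00 9.00 0.00
    endloop
  endfacet
  facet normal 0.8215 0.3956 0.4107
    outer loop
      vertex 18.00 9.00 0.00
      vertex 14.61 16.04 0.00
      vertex 9.00 9.00 18.00
    endloop
  endfacet
  facet normal 0.2021 0.8891 0.4107
    outer loop
      vertex 14.61 16.04 0.00
      vertex 7.00 17.77 0.00
      vertex 9.00 9.00 18.00
    endloop
  endfacet
  facet normal -0.5683 0.7130 0.4106
    outer loop
      vertex 7.00 17.77 0.00
      vertex 0.89 12.90 0.00
      vertex 9.00 9.00 18.00
    endloop
  endfacet
  facet normal -0.9117 0.0000 0.4108
    outer loop
      vertex 0.89 12.90 0.00
      vertex 0.89 5.10 0.00
      vertex 9.00 9.00 18.00
    endloop
  endfacet
  facet normal -0.5683 -0.7130 0.4106
    outer loop
      vertex 0.89 5.10 0.00
      vertex 7.00 0.23 0.00
      vertex 9.00 9.00 18.00
    endloop
  endfacet
  facet normal 0.2021 -0.8891 0.4107
    outer loop
      vertex 7.00 0.23 0.00
      vertex 14.61 1.96 0.00
      vertex 9.00 9.00 18.00
    endloop
  endfacet
  facet normal 0.8215 -0.3956 0.4107
    outer loop
      vertex 14.61 1.96 0.00
      vertex 18.00 9.00 0.00
      vertex 9.00 9.00 18.00
    endloop
  endfacet
endsolid part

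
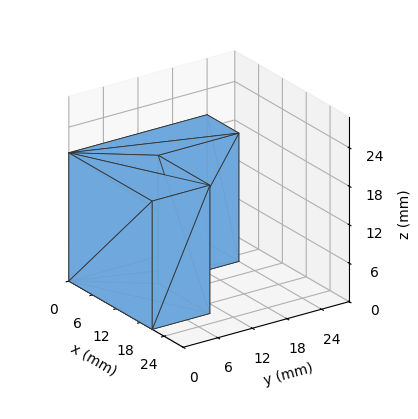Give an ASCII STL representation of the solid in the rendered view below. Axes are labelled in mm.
Reading the render: the shape is an L-shaped prism: outer 21 × 24 mm, arm thicknesses ≈ 10 mm (horizontal) and 8 mm (vertical), extruded 20 mm in z (dimensions read to the nearest mm from the axis ticks). For the STL, each face is triangulated and given an outward normal.

solid part
  facet normal 0.0000 0.0000 -1.0000
    outer loop
      vertex 21.000 10.000 0.000
      vertex 21.000 0.000 0.000
      vertex 0.000 0.000 0.000
    endloop
  endfacet
  facet normal 0.0000 0.0000 -1.0000
    outer loop
      vertex 8.000 10.000 0.000
      vertex 21.000 10.000 0.000
      vertex 0.000 0.000 0.000
    endloop
  endfacet
  facet normal 0.0000 0.0000 -1.0000
    outer loop
      vertex 8.000 24.000 0.000
      vertex 8.000 10.000 0.000
      vertex 0.000 0.000 0.000
    endloop
  endfacet
  facet normal 0.0000 0.0000 -1.0000
    outer loop
      vertex 0.000 24.000 0.000
      vertex 8.000 24.000 0.000
      vertex 0.000 0.000 0.000
    endloop
  endfacet
  facet normal 0.0000 0.0000 1.0000
    outer loop
      vertex 0.000 0.000 20.000
      vertex 21.000 0.000 20.000
      vertex 21.000 10.000 20.000
    endloop
  endfacet
  facet normal 0.0000 0.0000 1.0000
    outer loop
      vertex 0.000 0.000 20.000
      vertex 21.000 10.000 20.000
      vertex 8.000 10.000 20.000
    endloop
  endfacet
  facet normal 0.0000 0.0000 1.0000
    outer loop
      vertex 0.000 0.000 20.000
      vertex 8.000 10.000 20.000
      vertex 8.000 24.000 20.000
    endloop
  endfacet
  facet normal 0.0000 0.0000 1.0000
    outer loop
      vertex 0.000 0.000 20.000
      vertex 8.000 24.000 20.000
      vertex 0.000 24.000 20.000
    endloop
  endfacet
  facet normal 0.0000 -1.0000 0.0000
    outer loop
      vertex 0.000 0.000 0.000
      vertex 21.000 0.000 0.000
      vertex 21.000 0.000 20.000
    endloop
  endfacet
  facet normal 0.0000 -1.0000 0.0000
    outer loop
      vertex 0.000 0.000 0.000
      vertex 21.000 0.000 20.000
      vertex 0.000 0.000 20.000
    endloop
  endfacet
  facet normal 1.0000 0.0000 0.0000
    outer loop
      vertex 21.000 0.000 0.000
      vertex 21.000 10.000 0.000
      vertex 21.000 10.000 20.000
    endloop
  endfacet
  facet normal 1.0000 0.0000 0.0000
    outer loop
      vertex 21.000 0.000 0.000
      vertex 21.000 10.000 20.000
      vertex 21.000 0.000 20.000
    endloop
  endfacet
  facet normal 0.0000 1.0000 0.0000
    outer loop
      vertex 21.000 10.000 0.000
      vertex 8.000 10.000 0.000
      vertex 8.000 10.000 20.000
    endloop
  endfacet
  facet normal 0.0000 1.0000 0.0000
    outer loop
      vertex 21.000 10.000 0.000
      vertex 8.000 10.000 20.000
      vertex 21.000 10.000 20.000
    endloop
  endfacet
  facet normal 1.0000 0.0000 0.0000
    outer loop
      vertex 8.000 10.000 0.000
      vertex 8.000 24.000 0.000
      vertex 8.000 24.000 20.000
    endloop
  endfacet
  facet normal 1.0000 0.0000 0.0000
    outer loop
      vertex 8.000 10.000 0.000
      vertex 8.000 24.000 20.000
      vertex 8.000 10.000 20.000
    endloop
  endfacet
  facet normal 0.0000 1.0000 0.0000
    outer loop
      vertex 8.000 24.000 0.000
      vertex 0.000 24.000 0.000
      vertex 0.000 24.000 20.000
    endloop
  endfacet
  facet normal 0.0000 1.0000 0.0000
    outer loop
      vertex 8.000 24.000 0.000
      vertex 0.000 24.000 20.000
      vertex 8.000 24.000 20.000
    endloop
  endfacet
  facet normal -1.0000 0.0000 0.0000
    outer loop
      vertex 0.000 24.000 0.000
      vertex 0.000 0.000 0.000
      vertex 0.000 0.000 20.000
    endloop
  endfacet
  facet normal -1.0000 0.0000 0.0000
    outer loop
      vertex 0.000 24.000 0.000
      vertex 0.000 0.000 20.000
      vertex 0.000 24.000 20.000
    endloop
  endfacet
endsolid part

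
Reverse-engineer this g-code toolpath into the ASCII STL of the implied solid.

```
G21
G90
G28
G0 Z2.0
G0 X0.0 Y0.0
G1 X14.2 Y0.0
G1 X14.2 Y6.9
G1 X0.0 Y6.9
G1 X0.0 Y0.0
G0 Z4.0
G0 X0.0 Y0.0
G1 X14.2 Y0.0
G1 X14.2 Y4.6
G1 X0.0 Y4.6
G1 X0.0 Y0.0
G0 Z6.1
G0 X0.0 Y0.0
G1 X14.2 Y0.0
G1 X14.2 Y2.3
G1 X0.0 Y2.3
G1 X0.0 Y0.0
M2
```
solid part
  facet normal 0.0000 0.0000 -1.0000
    outer loop
      vertex 14.2 9.2 0.0
      vertex 14.2 0.0 0.0
      vertex 0.0 0.0 0.0
    endloop
  endfacet
  facet normal 0.0000 0.0000 -1.0000
    outer loop
      vertex 0.0 9.2 0.0
      vertex 14.2 9.2 0.0
      vertex 0.0 0.0 0.0
    endloop
  endfacet
  facet normal 0.0000 -1.0000 0.0000
    outer loop
      vertex 0.0 0.0 0.0
      vertex 14.2 0.0 0.0
      vertex 14.2 0.0 8.1
    endloop
  endfacet
  facet normal 0.0000 -1.0000 0.0000
    outer loop
      vertex 0.0 0.0 0.0
      vertex 14.2 0.0 8.1
      vertex 0.0 0.0 8.1
    endloop
  endfacet
  facet normal 0.0000 0.6608 0.7506
    outer loop
      vertex 0.0 0.0 8.1
      vertex 14.2 0.0 8.1
      vertex 14.2 9.2 0.0
    endloop
  endfacet
  facet normal 0.0000 0.6608 0.7506
    outer loop
      vertex 0.0 0.0 8.1
      vertex 14.2 9.2 0.0
      vertex 0.0 9.2 0.0
    endloop
  endfacet
  facet normal -1.0000 0.0000 0.0000
    outer loop
      vertex 0.0 0.0 8.1
      vertex 0.0 9.2 0.0
      vertex 0.0 0.0 0.0
    endloop
  endfacet
  facet normal 1.0000 0.0000 0.0000
    outer loop
      vertex 14.2 0.0 0.0
      vertex 14.2 9.2 0.0
      vertex 14.2 0.0 8.1
    endloop
  endfacet
endsolid part

The G0 Z moves step by Δz≈2.0 mm. The G1 loops shrink linearly with z, so the solid tapers from its base footprint up to z≈8.1. Closing with a flat bottom cap and the tapered top and triangulating gives 8 facets — a wedge (ramp): 14.2 × 9.2 mm base, rising to 8.1 mm along the y=0 edge and sloping linearly to z=0 at y=9.2.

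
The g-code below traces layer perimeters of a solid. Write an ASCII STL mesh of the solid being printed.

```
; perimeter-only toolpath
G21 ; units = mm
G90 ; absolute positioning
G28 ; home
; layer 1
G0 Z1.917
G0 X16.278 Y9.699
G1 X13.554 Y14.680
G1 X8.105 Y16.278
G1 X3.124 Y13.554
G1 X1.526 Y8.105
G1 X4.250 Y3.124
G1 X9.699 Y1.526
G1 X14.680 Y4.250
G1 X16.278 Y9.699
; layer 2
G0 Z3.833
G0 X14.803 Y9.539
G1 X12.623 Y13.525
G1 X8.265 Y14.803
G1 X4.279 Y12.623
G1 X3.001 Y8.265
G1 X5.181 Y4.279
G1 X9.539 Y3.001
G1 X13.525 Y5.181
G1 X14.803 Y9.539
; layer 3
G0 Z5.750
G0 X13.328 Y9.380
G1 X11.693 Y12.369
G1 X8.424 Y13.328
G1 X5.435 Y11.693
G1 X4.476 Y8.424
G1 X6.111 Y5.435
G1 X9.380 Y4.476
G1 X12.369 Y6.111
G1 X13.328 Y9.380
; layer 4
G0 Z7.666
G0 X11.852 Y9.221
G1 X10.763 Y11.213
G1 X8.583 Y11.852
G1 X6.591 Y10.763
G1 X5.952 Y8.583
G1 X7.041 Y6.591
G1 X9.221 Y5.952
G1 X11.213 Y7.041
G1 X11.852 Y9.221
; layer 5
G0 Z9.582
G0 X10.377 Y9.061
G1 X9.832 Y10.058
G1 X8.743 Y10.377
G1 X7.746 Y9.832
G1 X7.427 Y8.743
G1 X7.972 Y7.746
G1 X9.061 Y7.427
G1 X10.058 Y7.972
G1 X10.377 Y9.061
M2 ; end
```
solid part
  facet normal 0.0000 0.0000 -1.0000
    outer loop
      vertex 7.946 17.753 0.000
      vertex 14.484 15.836 0.000
      vertex 17.753 9.858 0.000
    endloop
  endfacet
  facet normal 0.0000 0.0000 -1.0000
    outer loop
      vertex 1.968 14.484 0.000
      vertex 7.946 17.753 0.000
      vertex 17.753 9.858 0.000
    endloop
  endfacet
  facet normal 0.0000 0.0000 -1.0000
    outer loop
      vertex 0.051 7.946 0.000
      vertex 1.968 14.484 0.000
      vertex 17.753 9.858 0.000
    endloop
  endfacet
  facet normal 0.0000 0.0000 -1.0000
    outer loop
      vertex 3.320 1.968 0.000
      vertex 0.051 7.946 0.000
      vertex 17.753 9.858 0.000
    endloop
  endfacet
  facet normal 0.0000 0.0000 -1.0000
    outer loop
      vertex 9.858 0.051 0.000
      vertex 3.320 1.968 0.000
      vertex 17.753 9.858 0.000
    endloop
  endfacet
  facet normal 0.0000 0.0000 -1.0000
    outer loop
      vertex 15.836 3.320 0.000
      vertex 9.858 0.051 0.000
      vertex 17.753 9.858 0.000
    endloop
  endfacet
  facet normal 0.7136 0.3902 0.5817
    outer loop
      vertex 17.753 9.858 0.000
      vertex 14.484 15.836 0.000
      vertex 8.902 8.902 11.499
    endloop
  endfacet
  facet normal 0.2289 0.7805 0.5817
    outer loop
      vertex 14.484 15.836 0.000
      vertex 7.946 17.753 0.000
      vertex 8.902 8.902 11.499
    endloop
  endfacet
  facet normal -0.3902 0.7136 0.5817
    outer loop
      vertex 7.946 17.753 0.000
      vertex 1.968 14.484 0.000
      vertex 8.902 8.902 11.499
    endloop
  endfacet
  facet normal -0.7805 0.2289 0.5817
    outer loop
      vertex 1.968 14.484 0.000
      vertex 0.051 7.946 0.000
      vertex 8.902 8.902 11.499
    endloop
  endfacet
  facet normal -0.7136 -0.3902 0.5817
    outer loop
      vertex 0.051 7.946 0.000
      vertex 3.320 1.968 0.000
      vertex 8.902 8.902 11.499
    endloop
  endfacet
  facet normal -0.2289 -0.7805 0.5817
    outer loop
      vertex 3.320 1.968 0.000
      vertex 9.858 0.051 0.000
      vertex 8.902 8.902 11.499
    endloop
  endfacet
  facet normal 0.3902 -0.7136 0.5817
    outer loop
      vertex 9.858 0.051 0.000
      vertex 15.836 3.320 0.000
      vertex 8.902 8.902 11.499
    endloop
  endfacet
  facet normal 0.7805 -0.2289 0.5817
    outer loop
      vertex 15.836 3.320 0.000
      vertex 17.753 9.858 0.000
      vertex 8.902 8.902 11.499
    endloop
  endfacet
endsolid part

The G0 Z moves step by Δz≈1.917 mm. The G1 loops shrink linearly with z, so the solid tapers from its base footprint up to z≈11.5. Closing with a flat bottom cap and the tapered top and triangulating gives 14 facets — a regular 8-sided pyramid, base circumscribed radius ≈ 8.9 mm, apex at z ≈ 11.5 mm.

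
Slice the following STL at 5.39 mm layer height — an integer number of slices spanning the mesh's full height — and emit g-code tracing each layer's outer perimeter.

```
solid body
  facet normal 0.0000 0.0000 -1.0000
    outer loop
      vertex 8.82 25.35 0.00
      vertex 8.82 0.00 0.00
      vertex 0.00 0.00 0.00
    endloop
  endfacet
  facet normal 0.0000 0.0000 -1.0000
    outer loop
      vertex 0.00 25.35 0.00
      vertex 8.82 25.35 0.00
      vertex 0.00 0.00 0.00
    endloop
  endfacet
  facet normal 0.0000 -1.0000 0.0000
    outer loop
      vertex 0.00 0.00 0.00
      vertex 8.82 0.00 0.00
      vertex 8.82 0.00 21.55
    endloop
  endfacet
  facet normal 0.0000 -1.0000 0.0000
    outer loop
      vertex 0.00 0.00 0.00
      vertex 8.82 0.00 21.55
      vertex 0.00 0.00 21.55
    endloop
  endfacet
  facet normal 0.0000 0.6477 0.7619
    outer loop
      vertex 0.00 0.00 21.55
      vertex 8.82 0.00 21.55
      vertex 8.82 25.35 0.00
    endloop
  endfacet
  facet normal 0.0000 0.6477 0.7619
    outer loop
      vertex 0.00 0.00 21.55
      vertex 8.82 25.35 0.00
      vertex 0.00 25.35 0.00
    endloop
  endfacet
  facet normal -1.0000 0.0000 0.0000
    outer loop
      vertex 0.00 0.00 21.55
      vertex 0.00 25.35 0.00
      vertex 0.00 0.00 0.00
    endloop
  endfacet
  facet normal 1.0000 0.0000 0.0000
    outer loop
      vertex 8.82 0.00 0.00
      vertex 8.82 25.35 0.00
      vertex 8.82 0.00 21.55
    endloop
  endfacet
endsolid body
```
; perimeter-only toolpath
G21 ; units = mm
G90 ; absolute positioning
G28 ; home
; layer 1
G0 Z5.39
G0 X0.00 Y0.00
G1 X8.82 Y0.00
G1 X8.82 Y19.01
G1 X0.00 Y19.01
G1 X0.00 Y0.00
; layer 2
G0 Z10.78
G0 X0.00 Y0.00
G1 X8.82 Y0.00
G1 X8.82 Y12.68
G1 X0.00 Y12.68
G1 X0.00 Y0.00
; layer 3
G0 Z16.16
G0 X0.00 Y0.00
G1 X8.82 Y0.00
G1 X8.82 Y6.34
G1 X0.00 Y6.34
G1 X0.00 Y0.00
M2 ; end

The solid is a wedge (ramp): 8.82 × 25.4 mm base, rising to 21.6 mm along the y=0 edge and sloping linearly to z=0 at y=25.4. Slicing at Δz = 5.39 mm — 4 equal slices spanning the solid's height, so layer i sits at z = i·h/4 — gives 3 non-empty perimeters. Each is a 4-segment closed polygon; G0 lifts to the layer z and rapids to the start vertex, then G1 traces the edges. The cross-section shrinks linearly with z (the slice at the apex is degenerate and omitted).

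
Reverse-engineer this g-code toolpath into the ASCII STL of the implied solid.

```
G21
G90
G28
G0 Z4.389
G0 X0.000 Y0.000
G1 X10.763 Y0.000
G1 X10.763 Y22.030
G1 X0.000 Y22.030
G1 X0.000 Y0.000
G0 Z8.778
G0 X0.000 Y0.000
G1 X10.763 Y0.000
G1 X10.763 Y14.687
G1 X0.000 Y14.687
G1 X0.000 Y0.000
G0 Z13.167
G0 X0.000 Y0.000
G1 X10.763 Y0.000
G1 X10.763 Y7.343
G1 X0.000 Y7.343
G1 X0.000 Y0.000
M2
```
solid part
  facet normal 0.0000 0.0000 -1.0000
    outer loop
      vertex 10.763 29.373 0.000
      vertex 10.763 0.000 0.000
      vertex 0.000 0.000 0.000
    endloop
  endfacet
  facet normal 0.0000 0.0000 -1.0000
    outer loop
      vertex 0.000 29.373 0.000
      vertex 10.763 29.373 0.000
      vertex 0.000 0.000 0.000
    endloop
  endfacet
  facet normal 0.0000 -1.0000 0.0000
    outer loop
      vertex 0.000 0.000 0.000
      vertex 10.763 0.000 0.000
      vertex 10.763 0.000 17.556
    endloop
  endfacet
  facet normal 0.0000 -1.0000 0.0000
    outer loop
      vertex 0.000 0.000 0.000
      vertex 10.763 0.000 17.556
      vertex 0.000 0.000 17.556
    endloop
  endfacet
  facet normal 0.0000 0.5130 0.8584
    outer loop
      vertex 0.000 0.000 17.556
      vertex 10.763 0.000 17.556
      vertex 10.763 29.373 0.000
    endloop
  endfacet
  facet normal 0.0000 0.5130 0.8584
    outer loop
      vertex 0.000 0.000 17.556
      vertex 10.763 29.373 0.000
      vertex 0.000 29.373 0.000
    endloop
  endfacet
  facet normal -1.0000 0.0000 0.0000
    outer loop
      vertex 0.000 0.000 17.556
      vertex 0.000 29.373 0.000
      vertex 0.000 0.000 0.000
    endloop
  endfacet
  facet normal 1.0000 0.0000 0.0000
    outer loop
      vertex 10.763 0.000 0.000
      vertex 10.763 29.373 0.000
      vertex 10.763 0.000 17.556
    endloop
  endfacet
endsolid part

The G0 Z moves step by Δz≈4.389 mm. The G1 loops shrink linearly with z, so the solid tapers from its base footprint up to z≈17.6. Closing with a flat bottom cap and the tapered top and triangulating gives 8 facets — a wedge (ramp): 10.8 × 29.4 mm base, rising to 17.6 mm along the y=0 edge and sloping linearly to z=0 at y=29.4.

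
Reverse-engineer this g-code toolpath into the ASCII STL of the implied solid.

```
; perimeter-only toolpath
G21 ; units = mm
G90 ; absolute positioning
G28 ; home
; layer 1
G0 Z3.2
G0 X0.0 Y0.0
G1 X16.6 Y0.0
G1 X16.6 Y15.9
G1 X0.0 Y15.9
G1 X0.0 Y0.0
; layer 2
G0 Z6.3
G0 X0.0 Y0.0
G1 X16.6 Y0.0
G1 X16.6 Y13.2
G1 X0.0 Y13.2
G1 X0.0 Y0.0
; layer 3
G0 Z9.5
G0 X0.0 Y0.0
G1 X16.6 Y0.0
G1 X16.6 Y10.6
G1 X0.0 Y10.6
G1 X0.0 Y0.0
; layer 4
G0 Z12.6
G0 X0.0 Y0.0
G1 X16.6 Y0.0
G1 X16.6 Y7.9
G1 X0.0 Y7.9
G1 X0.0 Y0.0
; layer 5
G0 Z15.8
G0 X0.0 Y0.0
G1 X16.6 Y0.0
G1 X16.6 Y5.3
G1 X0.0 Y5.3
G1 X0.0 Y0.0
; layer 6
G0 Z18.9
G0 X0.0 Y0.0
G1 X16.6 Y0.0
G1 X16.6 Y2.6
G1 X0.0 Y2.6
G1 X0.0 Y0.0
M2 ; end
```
solid part
  facet normal 0.0000 0.0000 -1.0000
    outer loop
      vertex 16.6 18.5 0.0
      vertex 16.6 0.0 0.0
      vertex 0.0 0.0 0.0
    endloop
  endfacet
  facet normal 0.0000 0.0000 -1.0000
    outer loop
      vertex 0.0 18.5 0.0
      vertex 16.6 18.5 0.0
      vertex 0.0 0.0 0.0
    endloop
  endfacet
  facet normal 0.0000 -1.0000 0.0000
    outer loop
      vertex 0.0 0.0 0.0
      vertex 16.6 0.0 0.0
      vertex 16.6 0.0 22.1
    endloop
  endfacet
  facet normal 0.0000 -1.0000 0.0000
    outer loop
      vertex 0.0 0.0 0.0
      vertex 16.6 0.0 22.1
      vertex 0.0 0.0 22.1
    endloop
  endfacet
  facet normal 0.0000 0.7668 0.6419
    outer loop
      vertex 0.0 0.0 22.1
      vertex 16.6 0.0 22.1
      vertex 16.6 18.5 0.0
    endloop
  endfacet
  facet normal 0.0000 0.7668 0.6419
    outer loop
      vertex 0.0 0.0 22.1
      vertex 16.6 18.5 0.0
      vertex 0.0 18.5 0.0
    endloop
  endfacet
  facet normal -1.0000 0.0000 0.0000
    outer loop
      vertex 0.0 0.0 22.1
      vertex 0.0 18.5 0.0
      vertex 0.0 0.0 0.0
    endloop
  endfacet
  facet normal 1.0000 0.0000 0.0000
    outer loop
      vertex 16.6 0.0 0.0
      vertex 16.6 18.5 0.0
      vertex 16.6 0.0 22.1
    endloop
  endfacet
endsolid part

The G0 Z moves step by Δz≈3.2 mm. The G1 loops shrink linearly with z, so the solid tapers from its base footprint up to z≈22.1. Closing with a flat bottom cap and the tapered top and triangulating gives 8 facets — a wedge (ramp): 16.6 × 18.5 mm base, rising to 22.1 mm along the y=0 edge and sloping linearly to z=0 at y=18.5.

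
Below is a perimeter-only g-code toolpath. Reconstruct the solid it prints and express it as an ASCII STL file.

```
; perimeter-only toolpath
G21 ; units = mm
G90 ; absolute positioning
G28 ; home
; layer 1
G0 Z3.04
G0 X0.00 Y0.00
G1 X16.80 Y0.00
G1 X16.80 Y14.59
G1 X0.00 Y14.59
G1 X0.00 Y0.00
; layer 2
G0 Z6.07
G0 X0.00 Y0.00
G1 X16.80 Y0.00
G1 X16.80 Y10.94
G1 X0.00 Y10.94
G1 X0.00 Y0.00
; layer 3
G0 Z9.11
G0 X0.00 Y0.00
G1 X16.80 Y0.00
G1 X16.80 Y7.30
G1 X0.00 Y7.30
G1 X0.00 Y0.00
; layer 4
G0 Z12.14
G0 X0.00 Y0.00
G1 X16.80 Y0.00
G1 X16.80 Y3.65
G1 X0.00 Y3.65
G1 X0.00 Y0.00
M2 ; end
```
solid part
  facet normal 0.0000 0.0000 -1.0000
    outer loop
      vertex 16.80 18.24 0.00
      vertex 16.80 0.00 0.00
      vertex 0.00 0.00 0.00
    endloop
  endfacet
  facet normal 0.0000 0.0000 -1.0000
    outer loop
      vertex 0.00 18.24 0.00
      vertex 16.80 18.24 0.00
      vertex 0.00 0.00 0.00
    endloop
  endfacet
  facet normal 0.0000 -1.0000 0.0000
    outer loop
      vertex 0.00 0.00 0.00
      vertex 16.80 0.00 0.00
      vertex 16.80 0.00 15.18
    endloop
  endfacet
  facet normal 0.0000 -1.0000 0.0000
    outer loop
      vertex 0.00 0.00 0.00
      vertex 16.80 0.00 15.18
      vertex 0.00 0.00 15.18
    endloop
  endfacet
  facet normal 0.0000 0.6397 0.7686
    outer loop
      vertex 0.00 0.00 15.18
      vertex 16.80 0.00 15.18
      vertex 16.80 18.24 0.00
    endloop
  endfacet
  facet normal 0.0000 0.6397 0.7686
    outer loop
      vertex 0.00 0.00 15.18
      vertex 16.80 18.24 0.00
      vertex 0.00 18.24 0.00
    endloop
  endfacet
  facet normal -1.0000 0.0000 0.0000
    outer loop
      vertex 0.00 0.00 15.18
      vertex 0.00 18.24 0.00
      vertex 0.00 0.00 0.00
    endloop
  endfacet
  facet normal 1.0000 0.0000 0.0000
    outer loop
      vertex 16.80 0.00 0.00
      vertex 16.80 18.24 0.00
      vertex 16.80 0.00 15.18
    endloop
  endfacet
endsolid part

The G0 Z moves step by Δz≈3.04 mm. The G1 loops shrink linearly with z, so the solid tapers from its base footprint up to z≈15.2. Closing with a flat bottom cap and the tapered top and triangulating gives 8 facets — a wedge (ramp): 16.8 × 18.2 mm base, rising to 15.2 mm along the y=0 edge and sloping linearly to z=0 at y=18.2.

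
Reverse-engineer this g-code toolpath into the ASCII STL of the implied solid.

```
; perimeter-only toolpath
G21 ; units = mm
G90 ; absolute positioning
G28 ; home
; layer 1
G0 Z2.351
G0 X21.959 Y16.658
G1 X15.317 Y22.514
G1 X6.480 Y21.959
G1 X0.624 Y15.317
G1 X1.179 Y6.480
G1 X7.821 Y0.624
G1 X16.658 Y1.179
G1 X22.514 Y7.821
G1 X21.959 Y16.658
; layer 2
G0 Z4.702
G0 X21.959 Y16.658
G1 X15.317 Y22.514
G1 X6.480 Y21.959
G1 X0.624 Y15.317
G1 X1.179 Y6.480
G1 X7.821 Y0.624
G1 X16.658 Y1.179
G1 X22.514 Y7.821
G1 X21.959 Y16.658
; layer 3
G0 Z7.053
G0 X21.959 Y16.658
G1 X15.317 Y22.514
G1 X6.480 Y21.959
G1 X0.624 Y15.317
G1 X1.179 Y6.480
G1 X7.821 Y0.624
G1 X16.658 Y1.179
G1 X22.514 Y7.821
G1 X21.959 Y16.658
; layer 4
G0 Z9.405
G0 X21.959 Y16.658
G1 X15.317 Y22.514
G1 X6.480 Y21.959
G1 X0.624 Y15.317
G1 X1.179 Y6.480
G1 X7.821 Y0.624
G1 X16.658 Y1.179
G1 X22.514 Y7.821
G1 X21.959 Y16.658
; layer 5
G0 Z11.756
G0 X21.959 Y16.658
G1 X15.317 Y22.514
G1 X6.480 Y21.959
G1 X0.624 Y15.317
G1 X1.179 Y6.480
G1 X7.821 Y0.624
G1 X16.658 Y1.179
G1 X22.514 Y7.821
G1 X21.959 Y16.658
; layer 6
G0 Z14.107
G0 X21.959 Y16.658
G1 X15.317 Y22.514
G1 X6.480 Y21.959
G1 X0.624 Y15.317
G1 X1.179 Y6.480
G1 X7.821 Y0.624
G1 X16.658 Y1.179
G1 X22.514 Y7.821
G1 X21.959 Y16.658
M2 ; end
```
solid part
  facet normal 0.0000 0.0000 -1.0000
    outer loop
      vertex 6.480 21.959 0.000
      vertex 15.317 22.514 0.000
      vertex 21.959 16.658 0.000
    endloop
  endfacet
  facet normal 0.0000 0.0000 -1.0000
    outer loop
      vertex 0.624 15.317 0.000
      vertex 6.480 21.959 0.000
      vertex 21.959 16.658 0.000
    endloop
  endfacet
  facet normal 0.0000 0.0000 -1.0000
    outer loop
      vertex 1.179 6.480 0.000
      vertex 0.624 15.317 0.000
      vertex 21.959 16.658 0.000
    endloop
  endfacet
  facet normal 0.0000 0.0000 -1.0000
    outer loop
      vertex 7.821 0.624 0.000
      vertex 1.179 6.480 0.000
      vertex 21.959 16.658 0.000
    endloop
  endfacet
  facet normal 0.0000 0.0000 -1.0000
    outer loop
      vertex 16.658 1.179 0.000
      vertex 7.821 0.624 0.000
      vertex 21.959 16.658 0.000
    endloop
  endfacet
  facet normal 0.0000 0.0000 -1.0000
    outer loop
      vertex 22.514 7.821 0.000
      vertex 16.658 1.179 0.000
      vertex 21.959 16.658 0.000
    endloop
  endfacet
  facet normal 0.0000 0.0000 1.0000
    outer loop
      vertex 21.959 16.658 14.107
      vertex 15.317 22.514 14.107
      vertex 6.480 21.959 14.107
    endloop
  endfacet
  facet normal 0.0000 0.0000 1.0000
    outer loop
      vertex 21.959 16.658 14.107
      vertex 6.480 21.959 14.107
      vertex 0.624 15.317 14.107
    endloop
  endfacet
  facet normal 0.0000 0.0000 1.0000
    outer loop
      vertex 21.959 16.658 14.107
      vertex 0.624 15.317 14.107
      vertex 1.179 6.480 14.107
    endloop
  endfacet
  facet normal 0.0000 0.0000 1.0000
    outer loop
      vertex 21.959 16.658 14.107
      vertex 1.179 6.480 14.107
      vertex 7.821 0.624 14.107
    endloop
  endfacet
  facet normal 0.0000 0.0000 1.0000
    outer loop
      vertex 21.959 16.658 14.107
      vertex 7.821 0.624 14.107
      vertex 16.658 1.179 14.107
    endloop
  endfacet
  facet normal 0.0000 0.0000 1.0000
    outer loop
      vertex 21.959 16.658 14.107
      vertex 16.658 1.179 14.107
      vertex 22.514 7.821 14.107
    endloop
  endfacet
  facet normal 0.6613 0.7501 0.0000
    outer loop
      vertex 21.959 16.658 0.000
      vertex 15.317 22.514 0.000
      vertex 15.317 22.514 14.107
    endloop
  endfacet
  facet normal 0.6613 0.7501 0.0000
    outer loop
      vertex 21.959 16.658 0.000
      vertex 15.317 22.514 14.107
      vertex 21.959 16.658 14.107
    endloop
  endfacet
  facet normal -0.0627 0.9980 0.0000
    outer loop
      vertex 15.317 22.514 0.000
      vertex 6.480 21.959 0.000
      vertex 6.480 21.959 14.107
    endloop
  endfacet
  facet normal -0.0627 0.9980 0.0000
    outer loop
      vertex 15.317 22.514 0.000
      vertex 6.480 21.959 14.107
      vertex 15.317 22.514 14.107
    endloop
  endfacet
  facet normal -0.7501 0.6613 0.0000
    outer loop
      vertex 6.480 21.959 0.000
      vertex 0.624 15.317 0.000
      vertex 0.624 15.317 14.107
    endloop
  endfacet
  facet normal -0.7501 0.6613 0.0000
    outer loop
      vertex 6.480 21.959 0.000
      vertex 0.624 15.317 14.107
      vertex 6.480 21.959 14.107
    endloop
  endfacet
  facet normal -0.9980 -0.0627 0.0000
    outer loop
      vertex 0.624 15.317 0.000
      vertex 1.179 6.480 0.000
      vertex 1.179 6.480 14.107
    endloop
  endfacet
  facet normal -0.9980 -0.0627 0.0000
    outer loop
      vertex 0.624 15.317 0.000
      vertex 1.179 6.480 14.107
      vertex 0.624 15.317 14.107
    endloop
  endfacet
  facet normal -0.6613 -0.7501 0.0000
    outer loop
      vertex 1.179 6.480 0.000
      vertex 7.821 0.624 0.000
      vertex 7.821 0.624 14.107
    endloop
  endfacet
  facet normal -0.6613 -0.7501 0.0000
    outer loop
      vertex 1.179 6.480 0.000
      vertex 7.821 0.624 14.107
      vertex 1.179 6.480 14.107
    endloop
  endfacet
  facet normal 0.0627 -0.9980 0.0000
    outer loop
      vertex 7.821 0.624 0.000
      vertex 16.658 1.179 0.000
      vertex 16.658 1.179 14.107
    endloop
  endfacet
  facet normal 0.0627 -0.9980 0.0000
    outer loop
      vertex 7.821 0.624 0.000
      vertex 16.658 1.179 14.107
      vertex 7.821 0.624 14.107
    endloop
  endfacet
  facet normal 0.7501 -0.6613 0.0000
    outer loop
      vertex 16.658 1.179 0.000
      vertex 22.514 7.821 0.000
      vertex 22.514 7.821 14.107
    endloop
  endfacet
  facet normal 0.7501 -0.6613 0.0000
    outer loop
      vertex 16.658 1.179 0.000
      vertex 22.514 7.821 14.107
      vertex 16.658 1.179 14.107
    endloop
  endfacet
  facet normal 0.9980 0.0627 0.0000
    outer loop
      vertex 22.514 7.821 0.000
      vertex 21.959 16.658 0.000
      vertex 21.959 16.658 14.107
    endloop
  endfacet
  facet normal 0.9980 0.0627 0.0000
    outer loop
      vertex 22.514 7.821 0.000
      vertex 21.959 16.658 14.107
      vertex 22.514 7.821 14.107
    endloop
  endfacet
endsolid part

The G0 Z moves step by Δz≈2.351 mm. Every layer's G1 loop is the same polygon, so the solid is a straight extrusion of it from z=0 to z≈14.1. Closing with flat bottom and top caps and triangulating gives 28 facets — a regular 8-sided prism (a cylinder approximated with 8 flat sides), circumscribed radius ≈ 11.6 mm, height ≈ 14.1 mm.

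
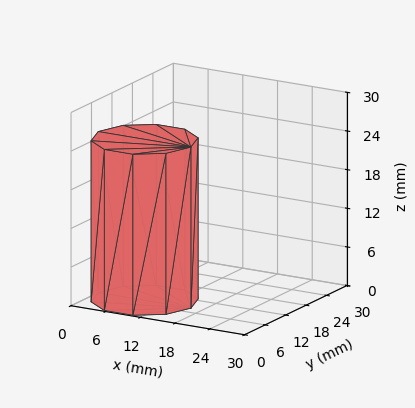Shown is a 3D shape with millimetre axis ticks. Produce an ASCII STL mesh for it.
Reading the render: the shape is a regular 10-sided prism (a cylinder approximated with 10 flat sides), circumscribed radius ≈ 8 mm, height ≈ 25 mm (dimensions read to the nearest mm from the axis ticks). For the STL, each face is triangulated and given an outward normal.

solid part
  facet normal 0.0000 0.0000 -1.0000
    outer loop
      vertex 10.47 15.61 0.00
      vertex 14.47 12.70 0.00
      vertex 16.00 8.00 0.00
    endloop
  endfacet
  facet normal 0.0000 0.0000 -1.0000
    outer loop
      vertex 5.53 15.61 0.00
      vertex 10.47 15.61 0.00
      vertex 16.00 8.00 0.00
    endloop
  endfacet
  facet normal 0.0000 0.0000 -1.0000
    outer loop
      vertex 1.53 12.70 0.00
      vertex 5.53 15.61 0.00
      vertex 16.00 8.00 0.00
    endloop
  endfacet
  facet normal 0.0000 0.0000 -1.0000
    outer loop
      vertex 0.00 8.00 0.00
      vertex 1.53 12.70 0.00
      vertex 16.00 8.00 0.00
    endloop
  endfacet
  facet normal 0.0000 0.0000 -1.0000
    outer loop
      vertex 1.53 3.30 0.00
      vertex 0.00 8.00 0.00
      vertex 16.00 8.00 0.00
    endloop
  endfacet
  facet normal 0.0000 0.0000 -1.0000
    outer loop
      vertex 5.53 0.39 0.00
      vertex 1.53 3.30 0.00
      vertex 16.00 8.00 0.00
    endloop
  endfacet
  facet normal 0.0000 0.0000 -1.0000
    outer loop
      vertex 10.47 0.39 0.00
      vertex 5.53 0.39 0.00
      vertex 16.00 8.00 0.00
    endloop
  endfacet
  facet normal 0.0000 0.0000 -1.0000
    outer loop
      vertex 14.47 3.30 0.00
      vertex 10.47 0.39 0.00
      vertex 16.00 8.00 0.00
    endloop
  endfacet
  facet normal 0.0000 0.0000 1.0000
    outer loop
      vertex 16.00 8.00 25.00
      vertex 14.47 12.70 25.00
      vertex 10.47 15.61 25.00
    endloop
  endfacet
  facet normal 0.0000 0.0000 1.0000
    outer loop
      vertex 16.00 8.00 25.00
      vertex 10.47 15.61 25.00
      vertex 5.53 15.61 25.00
    endloop
  endfacet
  facet normal 0.0000 0.0000 1.0000
    outer loop
      vertex 16.00 8.00 25.00
      vertex 5.53 15.61 25.00
      vertex 1.53 12.70 25.00
    endloop
  endfacet
  facet normal 0.0000 0.0000 1.0000
    outer loop
      vertex 16.00 8.00 25.00
      vertex 1.53 12.70 25.00
      vertex 0.00 8.00 25.00
    endloop
  endfacet
  facet normal 0.0000 0.0000 1.0000
    outer loop
      vertex 16.00 8.00 25.00
      vertex 0.00 8.00 25.00
      vertex 1.53 3.30 25.00
    endloop
  endfacet
  facet normal 0.0000 0.0000 1.0000
    outer loop
      vertex 16.00 8.00 25.00
      vertex 1.53 3.30 25.00
      vertex 5.53 0.39 25.00
    endloop
  endfacet
  facet normal 0.0000 0.0000 1.0000
    outer loop
      vertex 16.00 8.00 25.00
      vertex 5.53 0.39 25.00
      vertex 10.47 0.39 25.00
    endloop
  endfacet
  facet normal 0.0000 0.0000 1.0000
    outer loop
      vertex 16.00 8.00 25.00
      vertex 10.47 0.39 25.00
      vertex 14.47 3.30 25.00
    endloop
  endfacet
  facet normal 0.9509 0.3095 0.0000
    outer loop
      vertex 16.00 8.00 0.00
      vertex 14.47 12.70 0.00
      vertex 14.47 12.70 25.00
    endloop
  endfacet
  facet normal 0.9509 0.3095 0.0000
    outer loop
      vertex 16.00 8.00 0.00
      vertex 14.47 12.70 25.00
      vertex 16.00 8.00 25.00
    endloop
  endfacet
  facet normal 0.5883 0.8086 0.0000
    outer loop
      vertex 14.47 12.70 0.00
      vertex 10.47 15.61 0.00
      vertex 10.47 15.61 25.00
    endloop
  endfacet
  facet normal 0.5883 0.8086 0.0000
    outer loop
      vertex 14.47 12.70 0.00
      vertex 10.47 15.61 25.00
      vertex 14.47 12.70 25.00
    endloop
  endfacet
  facet normal 0.0000 1.0000 0.0000
    outer loop
      vertex 10.47 15.61 0.00
      vertex 5.53 15.61 0.00
      vertex 5.53 15.61 25.00
    endloop
  endfacet
  facet normal 0.0000 1.0000 0.0000
    outer loop
      vertex 10.47 15.61 0.00
      vertex 5.53 15.61 25.00
      vertex 10.47 15.61 25.00
    endloop
  endfacet
  facet normal -0.5883 0.8086 0.0000
    outer loop
      vertex 5.53 15.61 0.00
      vertex 1.53 12.70 0.00
      vertex 1.53 12.70 25.00
    endloop
  endfacet
  facet normal -0.5883 0.8086 0.0000
    outer loop
      vertex 5.53 15.61 0.00
      vertex 1.53 12.70 25.00
      vertex 5.53 15.61 25.00
    endloop
  endfacet
  facet normal -0.9509 0.3095 0.0000
    outer loop
      vertex 1.53 12.70 0.00
      vertex 0.00 8.00 0.00
      vertex 0.00 8.00 25.00
    endloop
  endfacet
  facet normal -0.9509 0.3095 0.0000
    outer loop
      vertex 1.53 12.70 0.00
      vertex 0.00 8.00 25.00
      vertex 1.53 12.70 25.00
    endloop
  endfacet
  facet normal -0.9509 -0.3095 0.0000
    outer loop
      vertex 0.00 8.00 0.00
      vertex 1.53 3.30 0.00
      vertex 1.53 3.30 25.00
    endloop
  endfacet
  facet normal -0.9509 -0.3095 0.0000
    outer loop
      vertex 0.00 8.00 0.00
      vertex 1.53 3.30 25.00
      vertex 0.00 8.00 25.00
    endloop
  endfacet
  facet normal -0.5883 -0.8086 0.0000
    outer loop
      vertex 1.53 3.30 0.00
      vertex 5.53 0.39 0.00
      vertex 5.53 0.39 25.00
    endloop
  endfacet
  facet normal -0.5883 -0.8086 0.0000
    outer loop
      vertex 1.53 3.30 0.00
      vertex 5.53 0.39 25.00
      vertex 1.53 3.30 25.00
    endloop
  endfacet
  facet normal 0.0000 -1.0000 0.0000
    outer loop
      vertex 5.53 0.39 0.00
      vertex 10.47 0.39 0.00
      vertex 10.47 0.39 25.00
    endloop
  endfacet
  facet normal 0.0000 -1.0000 0.0000
    outer loop
      vertex 5.53 0.39 0.00
      vertex 10.47 0.39 25.00
      vertex 5.53 0.39 25.00
    endloop
  endfacet
  facet normal 0.5883 -0.8086 0.0000
    outer loop
      vertex 10.47 0.39 0.00
      vertex 14.47 3.30 0.00
      vertex 14.47 3.30 25.00
    endloop
  endfacet
  facet normal 0.5883 -0.8086 0.0000
    outer loop
      vertex 10.47 0.39 0.00
      vertex 14.47 3.30 25.00
      vertex 10.47 0.39 25.00
    endloop
  endfacet
  facet normal 0.9509 -0.3095 0.0000
    outer loop
      vertex 14.47 3.30 0.00
      vertex 16.00 8.00 0.00
      vertex 16.00 8.00 25.00
    endloop
  endfacet
  facet normal 0.9509 -0.3095 0.0000
    outer loop
      vertex 14.47 3.30 0.00
      vertex 16.00 8.00 25.00
      vertex 14.47 3.30 25.00
    endloop
  endfacet
endsolid part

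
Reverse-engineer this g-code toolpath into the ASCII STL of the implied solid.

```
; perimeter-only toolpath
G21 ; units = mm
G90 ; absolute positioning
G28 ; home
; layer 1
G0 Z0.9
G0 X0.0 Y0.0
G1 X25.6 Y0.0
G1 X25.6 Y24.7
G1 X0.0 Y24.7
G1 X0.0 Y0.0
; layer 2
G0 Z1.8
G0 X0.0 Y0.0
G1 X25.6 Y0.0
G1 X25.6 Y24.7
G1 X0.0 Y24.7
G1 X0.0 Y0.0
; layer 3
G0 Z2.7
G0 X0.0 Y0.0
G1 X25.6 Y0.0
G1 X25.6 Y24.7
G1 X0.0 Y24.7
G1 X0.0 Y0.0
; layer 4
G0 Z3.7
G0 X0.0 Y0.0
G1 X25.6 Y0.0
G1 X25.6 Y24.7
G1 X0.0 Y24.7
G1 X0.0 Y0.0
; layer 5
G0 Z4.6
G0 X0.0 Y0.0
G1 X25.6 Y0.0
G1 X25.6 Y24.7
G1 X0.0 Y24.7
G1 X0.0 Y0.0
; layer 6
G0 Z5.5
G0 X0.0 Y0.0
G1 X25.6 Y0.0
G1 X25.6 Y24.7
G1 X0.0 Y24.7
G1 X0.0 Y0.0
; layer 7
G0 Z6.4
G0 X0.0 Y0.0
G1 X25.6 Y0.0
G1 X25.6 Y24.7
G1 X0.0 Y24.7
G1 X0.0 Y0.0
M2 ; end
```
solid part
  facet normal 0.0000 0.0000 -1.0000
    outer loop
      vertex 25.6 24.7 0.0
      vertex 25.6 0.0 0.0
      vertex 0.0 0.0 0.0
    endloop
  endfacet
  facet normal 0.0000 0.0000 -1.0000
    outer loop
      vertex 0.0 24.7 0.0
      vertex 25.6 24.7 0.0
      vertex 0.0 0.0 0.0
    endloop
  endfacet
  facet normal 0.0000 0.0000 1.0000
    outer loop
      vertex 0.0 0.0 6.4
      vertex 25.6 0.0 6.4
      vertex 25.6 24.7 6.4
    endloop
  endfacet
  facet normal 0.0000 0.0000 1.0000
    outer loop
      vertex 0.0 0.0 6.4
      vertex 25.6 24.7 6.4
      vertex 0.0 24.7 6.4
    endloop
  endfacet
  facet normal 0.0000 -1.0000 0.0000
    outer loop
      vertex 0.0 0.0 0.0
      vertex 25.6 0.0 0.0
      vertex 25.6 0.0 6.4
    endloop
  endfacet
  facet normal 0.0000 -1.0000 0.0000
    outer loop
      vertex 0.0 0.0 0.0
      vertex 25.6 0.0 6.4
      vertex 0.0 0.0 6.4
    endloop
  endfacet
  facet normal 0.0000 1.0000 0.0000
    outer loop
      vertex 25.6 24.7 6.4
      vertex 25.6 24.7 0.0
      vertex 0.0 24.7 0.0
    endloop
  endfacet
  facet normal 0.0000 1.0000 0.0000
    outer loop
      vertex 0.0 24.7 6.4
      vertex 25.6 24.7 6.4
      vertex 0.0 24.7 0.0
    endloop
  endfacet
  facet normal -1.0000 0.0000 0.0000
    outer loop
      vertex 0.0 24.7 6.4
      vertex 0.0 24.7 0.0
      vertex 0.0 0.0 0.0
    endloop
  endfacet
  facet normal -1.0000 0.0000 0.0000
    outer loop
      vertex 0.0 0.0 6.4
      vertex 0.0 24.7 6.4
      vertex 0.0 0.0 0.0
    endloop
  endfacet
  facet normal 1.0000 0.0000 0.0000
    outer loop
      vertex 25.6 0.0 0.0
      vertex 25.6 24.7 0.0
      vertex 25.6 24.7 6.4
    endloop
  endfacet
  facet normal 1.0000 0.0000 0.0000
    outer loop
      vertex 25.6 0.0 0.0
      vertex 25.6 24.7 6.4
      vertex 25.6 0.0 6.4
    endloop
  endfacet
endsolid part

The G0 Z moves step by Δz≈0.9 mm. Every layer's G1 loop is the same polygon, so the solid is a straight extrusion of it from z=0 to z≈6.4. Closing with flat bottom and top caps and triangulating gives 12 facets — a rectangular box, roughly 25.6 × 24.7 mm footprint and 6.4 mm tall.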